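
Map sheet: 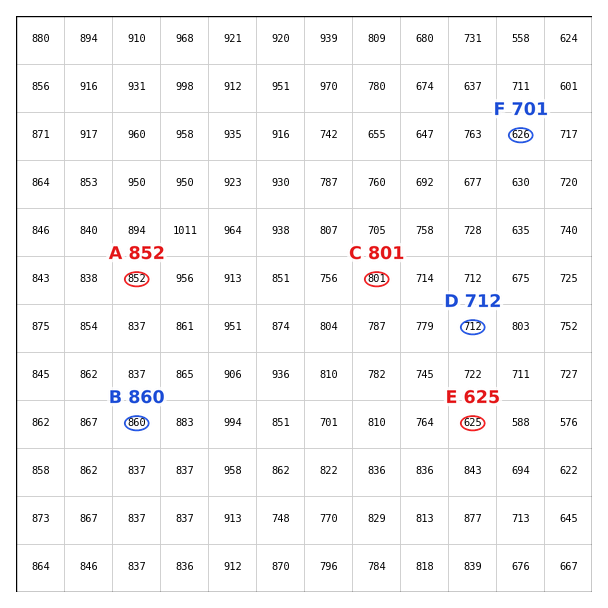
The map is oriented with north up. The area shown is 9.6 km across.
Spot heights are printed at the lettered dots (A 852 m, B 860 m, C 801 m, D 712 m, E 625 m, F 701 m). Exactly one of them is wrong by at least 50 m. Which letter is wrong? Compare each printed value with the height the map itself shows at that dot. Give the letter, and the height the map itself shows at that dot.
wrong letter F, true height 626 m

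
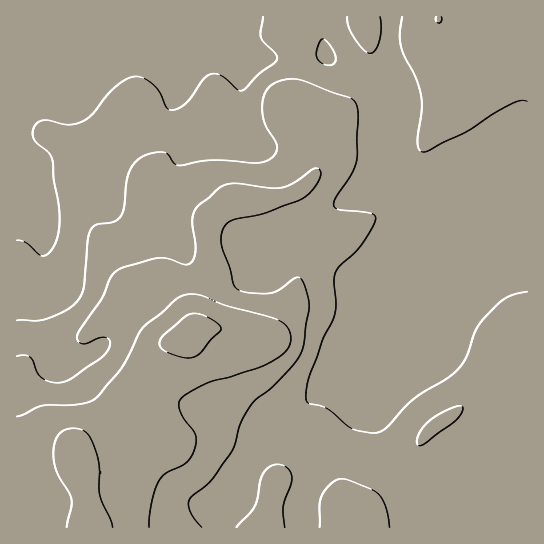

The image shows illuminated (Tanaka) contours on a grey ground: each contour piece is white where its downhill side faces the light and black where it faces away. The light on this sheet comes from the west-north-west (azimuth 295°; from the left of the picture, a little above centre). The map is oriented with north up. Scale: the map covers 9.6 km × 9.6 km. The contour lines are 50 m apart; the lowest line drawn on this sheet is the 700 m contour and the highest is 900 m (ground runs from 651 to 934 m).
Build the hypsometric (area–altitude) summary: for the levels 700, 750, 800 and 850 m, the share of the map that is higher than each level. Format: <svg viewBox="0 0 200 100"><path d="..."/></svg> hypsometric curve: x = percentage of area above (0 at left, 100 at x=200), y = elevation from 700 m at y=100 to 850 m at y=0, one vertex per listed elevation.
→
<svg viewBox="0 0 200 100"><path d="M181 100l-63-33-69-34-25-33"/></svg>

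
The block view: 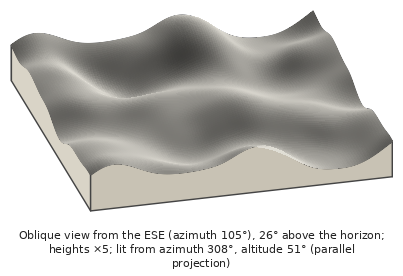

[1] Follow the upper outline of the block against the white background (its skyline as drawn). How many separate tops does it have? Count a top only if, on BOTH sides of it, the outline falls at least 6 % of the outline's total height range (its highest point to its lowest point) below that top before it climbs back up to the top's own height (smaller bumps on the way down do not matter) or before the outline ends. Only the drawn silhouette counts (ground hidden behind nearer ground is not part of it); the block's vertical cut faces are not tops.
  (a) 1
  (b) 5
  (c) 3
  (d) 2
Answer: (c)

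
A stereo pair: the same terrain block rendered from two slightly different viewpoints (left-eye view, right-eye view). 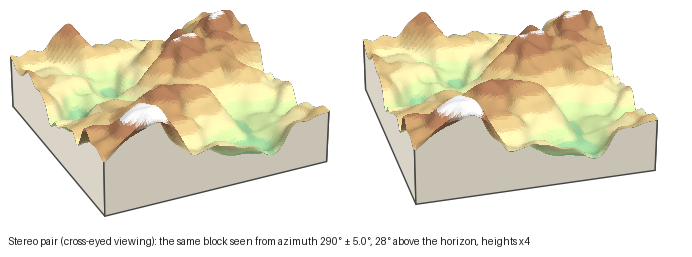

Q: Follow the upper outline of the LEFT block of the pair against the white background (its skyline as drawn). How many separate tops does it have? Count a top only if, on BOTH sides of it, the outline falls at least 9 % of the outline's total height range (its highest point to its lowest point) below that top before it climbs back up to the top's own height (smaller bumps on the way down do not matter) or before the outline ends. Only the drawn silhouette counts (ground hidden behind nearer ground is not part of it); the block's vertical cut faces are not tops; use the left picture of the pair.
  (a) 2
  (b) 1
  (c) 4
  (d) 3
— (a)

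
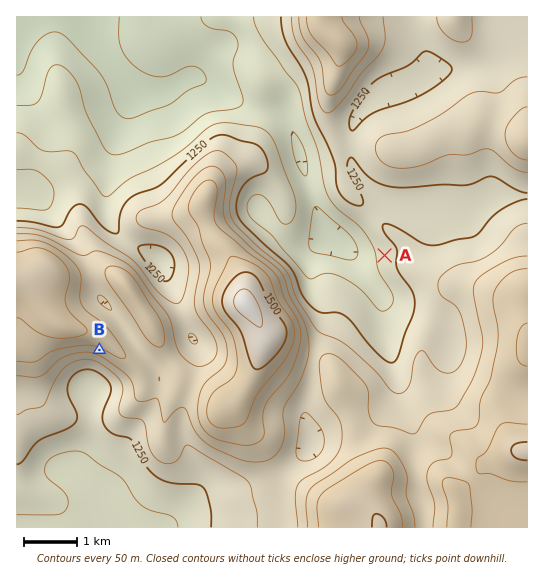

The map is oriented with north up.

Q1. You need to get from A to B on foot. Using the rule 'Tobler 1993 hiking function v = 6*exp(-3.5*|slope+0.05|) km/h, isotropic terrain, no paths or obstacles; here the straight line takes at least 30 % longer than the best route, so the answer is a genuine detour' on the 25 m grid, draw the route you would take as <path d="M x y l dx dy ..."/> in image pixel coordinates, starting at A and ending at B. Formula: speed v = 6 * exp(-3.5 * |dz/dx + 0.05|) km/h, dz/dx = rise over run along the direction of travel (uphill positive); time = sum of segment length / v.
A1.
<path d="M385 255l-12 24-82 82-37 18-59 0-37-18-37 0-22-11"/>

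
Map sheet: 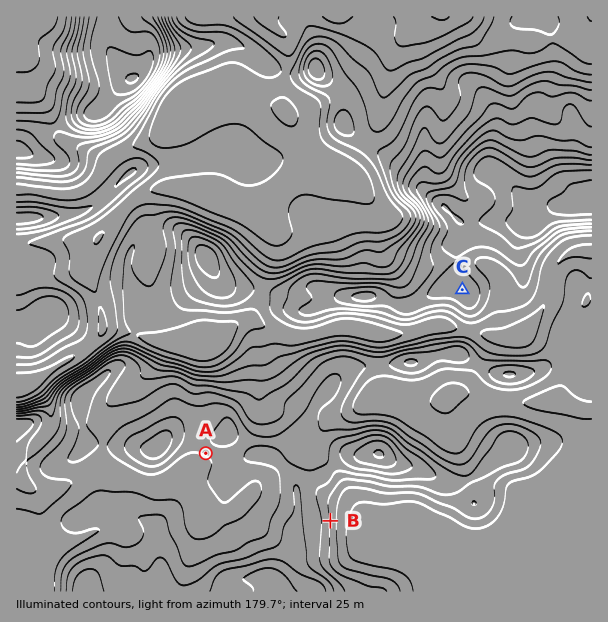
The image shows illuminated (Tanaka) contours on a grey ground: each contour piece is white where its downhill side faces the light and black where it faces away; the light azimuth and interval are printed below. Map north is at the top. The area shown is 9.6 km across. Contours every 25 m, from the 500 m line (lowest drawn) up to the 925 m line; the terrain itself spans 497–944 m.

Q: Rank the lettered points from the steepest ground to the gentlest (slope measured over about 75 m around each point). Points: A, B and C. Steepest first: B A C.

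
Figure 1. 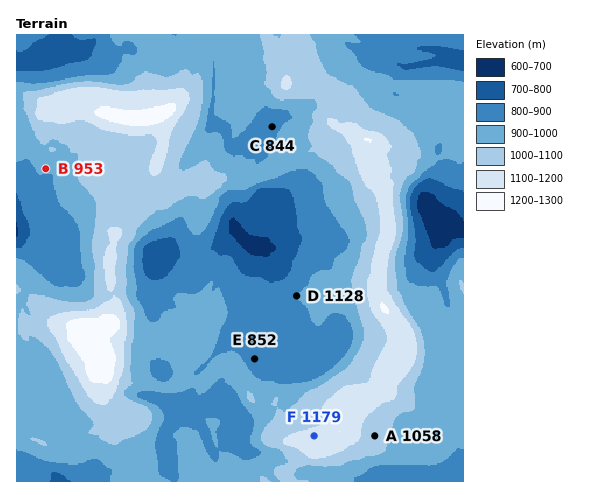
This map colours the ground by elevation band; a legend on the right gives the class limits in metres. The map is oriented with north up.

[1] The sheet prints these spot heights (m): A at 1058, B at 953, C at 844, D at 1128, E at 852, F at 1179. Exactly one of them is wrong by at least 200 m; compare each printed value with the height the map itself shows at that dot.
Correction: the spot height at D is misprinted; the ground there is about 878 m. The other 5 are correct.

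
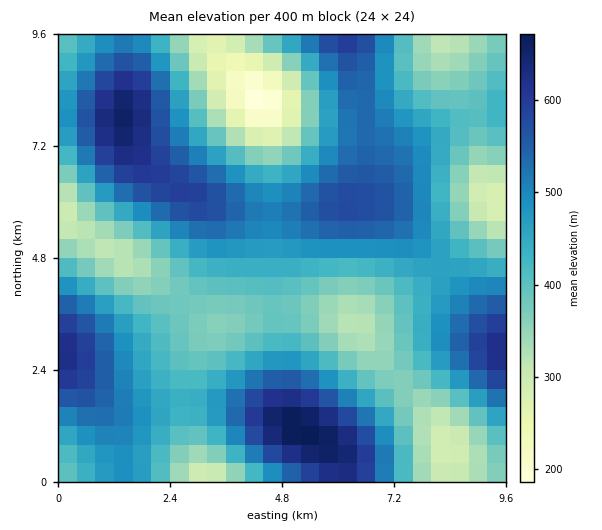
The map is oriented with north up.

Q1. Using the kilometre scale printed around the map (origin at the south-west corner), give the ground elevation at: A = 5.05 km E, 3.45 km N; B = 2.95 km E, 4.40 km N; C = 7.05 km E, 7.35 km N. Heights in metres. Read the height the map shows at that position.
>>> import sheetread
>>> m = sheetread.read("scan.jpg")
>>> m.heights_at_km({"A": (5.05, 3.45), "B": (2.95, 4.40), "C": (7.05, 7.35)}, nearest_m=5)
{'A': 385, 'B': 405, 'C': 525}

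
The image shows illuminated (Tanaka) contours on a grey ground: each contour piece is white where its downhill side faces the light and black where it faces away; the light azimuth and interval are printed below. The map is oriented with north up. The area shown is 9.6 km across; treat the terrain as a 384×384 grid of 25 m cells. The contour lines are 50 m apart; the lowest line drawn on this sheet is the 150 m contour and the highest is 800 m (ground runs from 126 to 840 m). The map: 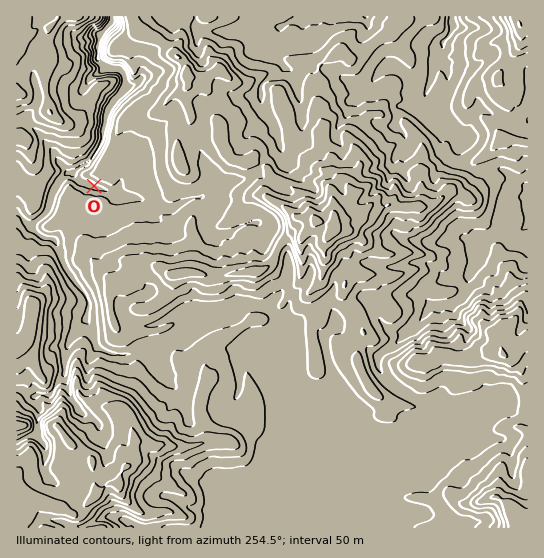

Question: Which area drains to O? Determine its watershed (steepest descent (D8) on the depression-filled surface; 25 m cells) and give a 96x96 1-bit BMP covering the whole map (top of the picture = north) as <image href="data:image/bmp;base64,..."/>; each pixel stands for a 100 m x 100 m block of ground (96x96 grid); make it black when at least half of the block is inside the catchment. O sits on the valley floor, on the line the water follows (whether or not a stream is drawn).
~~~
<image width="96" height="96" href="data:image/bmp;base64,Qk2+BAAAAAAAAD4AAAAoAAAAYAAAAGAAAAABAAEAAAAAAIAEAAATCwAAEwsAAAIAAAAAAAAA////AAAAAAAAAAAAAAAAAAAAAAAAAAAAAAAAAAAAAAAAAAAAAAAAAAAAAAAAAAAAAAAAAAAAAAAAAAAAAAAAAAAAAAAAAAAAAAAAAAAAAAAAAAAAAAAAAAAAAAAAAAAAAAAAAAAAAAAAAAAAAAAAAAAAAAAAAAAAAAAAAAAAAAAAAAAAAAAAAAAAAAAAAAAAAAAAAAAAAAAAAAAAAAAAAAAAAAAAAAAAAAAAAAAAAAAAAAAAAAAAAAAAAAAAAAAAAAAAAAAAAAAAAAAAAAAAAAAAAAAAAAAAAAAAAAAAAAAAAAAAAAAAAAAAAAAAAAAAAAAAAAAAAAAAAAAAAAAAAAAAAAAAAAAAAAAAAAAAAAAAAAAAAAAAAAAAAAAAAAAAAAAAAAAAAAAAAAAAAAAAAAAAAAAAAAAAAAAAAAAAAAAAAAAAAAAAAAAAAAAAAAAAAAAAAAAAAAAAAAAAAAAAAAAAAAAAAAAAAAAAAAAAAAAAAAAAAAAAAAAAAAAAAAAAAAAAAAAAAAAAAAAAAAAAAAAAAAAAAAAAAAAAAAAAAAAAAAAAAAAAAAAAAAAAAAAAAAAAAAAAAAAAAAAAAAAAAAAAAAAAAAAAAAAAAAAAAAAAAAAAAAAAAAAAAAAAAAAAAAAAAAAAAAAAAAAAAAAAAAAAAAAAAAAAAAAAAAAAAAAAAAAAAAAAAAAAAAAAAAAAAAAAAAAAAAAAAAAAAAAAAAAAAAAAAAAAAAAAAAAAAAAAADgAAAAAAAAAAAAAAHgEHwAAAAAAAAAAAPgf//wAAAAAAAAAAfx///8AAAAAAAAAA/////8AAAAAAAAAA/////+AAAAAAAAAB/////+AAAAAAAAAB//////AAAAAAAAAA//////gAAAAAAAAA//////wAAAAAAAAA//////4AAAAAAAAA//////8AAAAAAAAA///////AAAAAAAAA//////+AAAAAAAAAf/////+AAAAAAAAAf/////8AAAAAAAAAf/////4AAAAAAAAAf/////wAAAAAAAAAf/////gAAAAAAAAAP////+AAAAAAAAAAH////8AAAAAAAAAAH////4AAAAAAAAAAH////gAAAAAAAAAAH///wAAAAAAAAAAAD///gAAAAAAAAAAAD///gAAAAAAAAAAAB///AAAAAAAAAAAAB///AAAAAAAAAAAAB///AAAAAAAAAAAAA///AAAAAAAAAAAAAf//AAAAAAAAAAAAAP//AAAAAAAAAAAAAAf/AAAAAAAAAAAAAAP/AAAAAAAAAAAAAAH+AAAAAAAAAAAAAAD8AAAAAAAAAAAAAAA8AAAAAAAAAAAAAAA4AAAAAAAAAAAAAAAAAAAAAAAAAAAAAAAAAAAAAAAAAAAAAAAAAAAAAAAAAAAAAAAAAAAAAAAAAAAAAAAAAAAAAAAAAAAAAAAAAAAAAAAAAAAAAAAAAAAAAAAAAAAAAAAAAAAAAAAAAAAAAAAAAAAAAAAAAAAAAAAAAAAAAAAAAAAAAAAAAAAAAAAAAAAAAAAAAAAAAAAAAA="/>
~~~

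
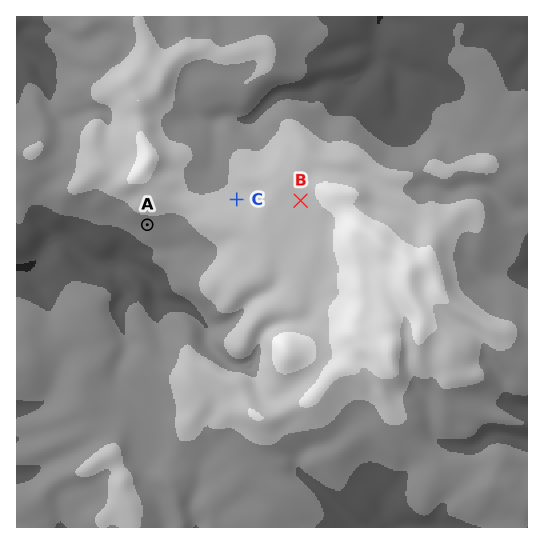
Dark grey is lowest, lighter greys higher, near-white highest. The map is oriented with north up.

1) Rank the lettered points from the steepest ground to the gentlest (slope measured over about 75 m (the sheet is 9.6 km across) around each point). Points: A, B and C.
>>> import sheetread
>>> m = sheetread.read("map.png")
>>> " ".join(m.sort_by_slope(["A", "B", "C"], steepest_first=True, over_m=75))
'A C B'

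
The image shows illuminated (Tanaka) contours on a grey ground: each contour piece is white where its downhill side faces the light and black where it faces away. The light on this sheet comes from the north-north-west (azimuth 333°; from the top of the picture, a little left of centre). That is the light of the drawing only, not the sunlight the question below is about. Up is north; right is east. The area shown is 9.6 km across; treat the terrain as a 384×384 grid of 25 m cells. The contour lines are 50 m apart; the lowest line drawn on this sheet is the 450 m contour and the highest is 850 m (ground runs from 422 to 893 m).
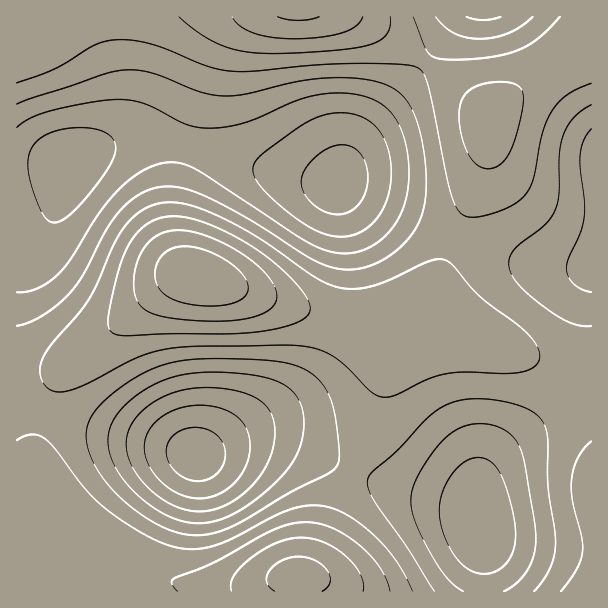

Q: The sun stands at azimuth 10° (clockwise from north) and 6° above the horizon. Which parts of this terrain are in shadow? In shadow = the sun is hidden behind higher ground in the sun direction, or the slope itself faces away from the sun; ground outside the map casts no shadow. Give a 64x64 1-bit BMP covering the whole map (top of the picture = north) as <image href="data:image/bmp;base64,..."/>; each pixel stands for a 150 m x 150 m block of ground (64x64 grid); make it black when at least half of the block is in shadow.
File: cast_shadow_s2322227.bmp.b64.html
<image width="64" height="64" href="data:image/bmp;base64,Qk0+AgAAAAAAAD4AAAAoAAAAQAAAAEAAAAABAAEAAAAAAAACAAATCwAAEwsAAAIAAAAAAAAA////AAAAAAAAAAAAAAAAAAAAAAAAAAAAAAAAAAAAAAAAAAAAAAAAAAAAAAAAAAAAAAAAAAAAAAAAAAAAAAAAAAAAAAAAAAAAAAAAAAAAAAAAAAAAAAAAAAAAOAAAAAAAAAD+AAAAAAAAA/+AAAAAAAAH/8AAAAAAAAf/4AAAAAAAD//gAAA4AAAP//AAADwAAB//+AAAfgAAH//8AAB+AAAf//4AAH4AAD///gAAfwAAP///AAB/AAA///+AAH4AAD///8AAOAAAH///wAAAAAAf///AAAAAAA///8AAAAAAB///wAAAAAAH//+AAAAAAAf//gAAAAAAA//4AAAAAAAD/+AAAAAAAAH/AAAAAAAAAAAAAAAAAAAAAAAAAAAAAAAAAAAAAAAAAAAAAAAAAAAAAAAAAAAAAAAAAAAAAAAAAAAAAAAAAAAAAAAAAAAAAAAAAAAAAAAAAAAAAAAAAAAAAAHgAAAAAAAAD/gAAAAAAAA//gAAAAAAAH/+AAAAAAAA//8AAAB8AAH//4AAAP8AA///wAAA/wAH///AAAD/gAf//+AAAP/AD///4AAD/8Af///gAAP/wD///+AAA//h////4AAD/8P////gAAF+A////+AAAAAH////wAAAAAP////AAAAAA////4AAAAAAA//+AAAAAAAAf/gAAAAAAAAPwAAAAA=="/>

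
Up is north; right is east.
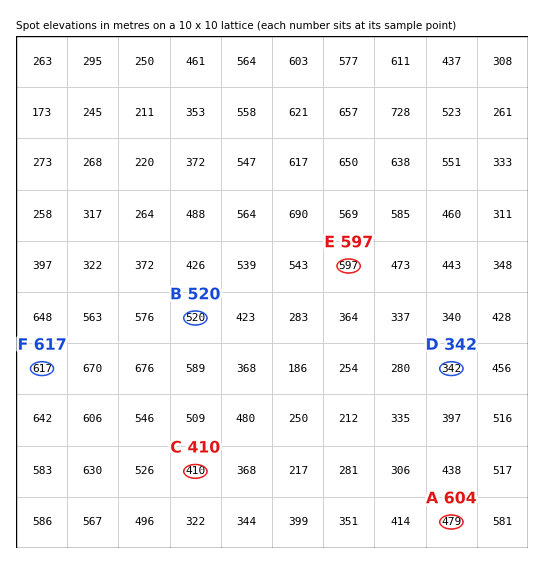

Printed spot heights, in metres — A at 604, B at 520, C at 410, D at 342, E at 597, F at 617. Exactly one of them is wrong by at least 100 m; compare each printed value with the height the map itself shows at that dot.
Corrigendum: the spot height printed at A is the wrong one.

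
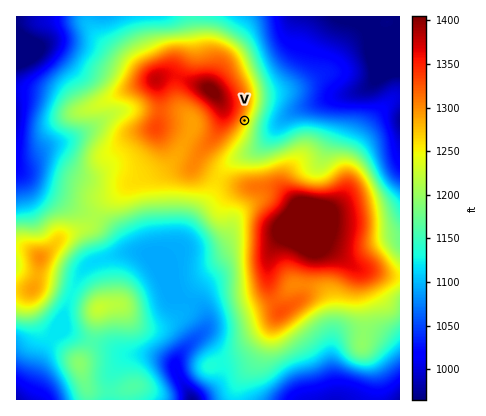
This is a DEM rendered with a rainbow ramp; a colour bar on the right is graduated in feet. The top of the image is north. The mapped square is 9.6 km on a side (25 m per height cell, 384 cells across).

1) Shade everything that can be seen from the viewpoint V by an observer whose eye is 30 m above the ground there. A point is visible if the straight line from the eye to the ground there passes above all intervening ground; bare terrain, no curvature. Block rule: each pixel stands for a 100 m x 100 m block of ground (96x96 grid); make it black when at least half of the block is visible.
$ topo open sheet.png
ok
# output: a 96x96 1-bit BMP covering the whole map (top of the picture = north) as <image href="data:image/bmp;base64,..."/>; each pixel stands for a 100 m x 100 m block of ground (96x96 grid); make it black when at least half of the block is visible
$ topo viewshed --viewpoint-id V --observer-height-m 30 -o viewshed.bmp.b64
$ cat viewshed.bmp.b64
<image width="96" height="96" href="data:image/bmp;base64,Qk2+BAAAAAAAAD4AAAAoAAAAYAAAAGAAAAABAAEAAAAAAIAEAAATCwAAEwsAAAIAAAAAAAAA////AAAAAAAAAAAAH4AAAAAAAAAAAD+Af4AAAAAAAAAAAH///4AMAAAAAAAAAH///4AMAAAAAAAAAH///4AOAAAAAAAAAH///4APAAAAAAAAAH///gAPAAAAAAAAAP///AB/AAAAAAAAAP//+A//AAAAAAAAAfB/8D/+AAAAAAAAA+Af4D/+AAAAAAAAAIADwD/+AAAAAAAAAAAAAB/+AAAAAAAAAAAAAA/+AAAAAAACAAAAAAB+AAAAAAAHAAAAfAAMAAAAAAAHgAAB/wAAAAAAAAADgAAD/8AAAAAAAAADwAAD//AAAAAAAAADwAAH//AAAAAAAAAD4AAP//AAAAAAAAAD8AAP/+AAAAAAAAAD8A8//8AAAAAAAAAD+B///4AAAAAAAAAH/D///4AAAAAAAAAH/n///wADAAAAAAAP/////gADgAAAAAAP+f///AADwAAAAAAf+H//4AABwAAAAAAf+B//gAABwAAAAAAP+AP+AAABwAAAAAAH+AAAAAABwAAAAAAD+AAAAAAAwAAAAAAD/AAAAAAA4AAAAAAD/AAAAAAA+AAAAAAD/gAAAAAA/AAAAAAH/gAAAAAA/AAAAAAP/gAAAAAA/gAAAAA//wAAAAAAfgAAAAB//4AAAAAAfgAAAAD//8AAAAAAfgAAAAD8f/gAAAAAfwAAAAD8f/wAAAAAf+AAAAD4//wAAAAAP/wAAADg//4AAAAAP/4AAAAA/wAAAAAAP/4AAAAAAAAAAAAAH/8AAAAAAAAAAAAwH/+AAAAAAAAAAABwD//+AAAAAAAIAABwD///gAAAAAAcAAD4B///wAAAAAAfAAD4B///4AAAAAAfgAH/////4AAAAAA/4AP/////8AAAAAA/+Af/////8AAAAAA//A//////8AAAAAB//h//////+AAAAAA//7//////+AAAAAAD////////+AAAAAAAD///////+AAAAAAAD///////+AAAAAAAD///////+AAAAAAAD////////AAAAAAAD////////AAAAAAAH////////gAAAAAAH+H//////4AAAAAAH4B//////8AAAAAAPwA//////8AAAAAAHwAf/////+AAAAAAHAAf/////+AAAAAAGAAf//////AAAAAAAAAf//////wAAAAAAAAf//////8AAAAAAAAf//////8AAAAAAAA///////8AAAAAAAA///////8AAAAAAAA///////8AAAAAAAA///////8AAAAAAAADx/////8AAAAAAAADB/////8AAAAAAAADA/////8AAAAAAAADA/////8AAAAAAAAHA/////8AAAAAAAAHA/////8AAAAAAAAGA/////8AAAAAAAAAAf////8AAAAAAAAAAf////8AAAAAAAAAAf////8AAAAAAAAAAf////8AAAAAAAAAAf////8AAAAAAAAAA/////8AAAAAAAAAA/////8AAAAAAAAAA/////8AAAAAAAAAB/////8AAAAAAAAAB/////8AAAAAAAAAB/////8="/>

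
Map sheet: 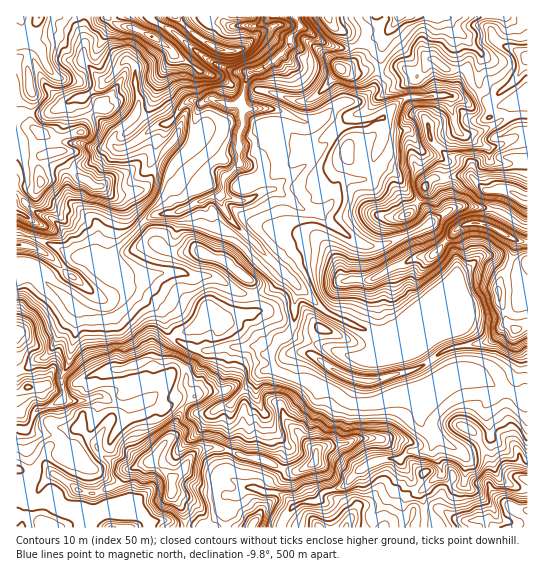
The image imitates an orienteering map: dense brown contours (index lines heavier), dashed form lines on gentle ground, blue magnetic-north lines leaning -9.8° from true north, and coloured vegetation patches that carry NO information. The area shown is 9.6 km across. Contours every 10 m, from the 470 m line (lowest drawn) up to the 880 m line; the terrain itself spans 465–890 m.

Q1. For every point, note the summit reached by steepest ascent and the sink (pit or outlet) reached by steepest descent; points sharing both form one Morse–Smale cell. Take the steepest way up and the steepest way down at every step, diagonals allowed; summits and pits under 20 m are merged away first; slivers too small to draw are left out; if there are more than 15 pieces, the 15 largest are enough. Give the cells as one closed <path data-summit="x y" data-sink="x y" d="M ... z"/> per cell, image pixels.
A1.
<path data-summit="173 490" data-sink="295 17" d="M177 212l-26 4-8 5-29 32-17 0-2 2 0 8 6 6 8 0 8-8 2 2 0 7 6 16 0 11-2 5-12 10-13 1-16-2-5 3-1 17-7 31-8 15 3 13-1 9-10 6-15 4-12 20-10 0 0 61 14 9 5 2 10 0 8-4 9 11 11 3 17 0 7 2 6-2 35 1 11 10 1 6 77-1-3-29 3-3 8 1 12-9-13-7-7-1-2-4 3-20 4-9 0-9-3-7 2-25 32-34 10-2-2-15 5-11 9-6 8-11 2-27 4-12-14-14-16 18-23 4-11-4-22-15-18 1-14-5-18 1 4-19 10-25 2-14z"/><path data-summit="525 198" data-sink="295 17" d="M435 60l-5 0-5 9-8 7-15-9-12 4-11 0-6 18-10 10-4 2-17 2-9 5-11 11-9 4-12-2-26-12-30-1-2 2 0 16-4 8 0 25 2 5 6 3 6 6 7 20-9 6-9 2-20-6-2 6 9 17 70 69-4 12 0 22-6 14 60 21 20 3 9-3 7-10 15-12 0-4 20-19 0-4-17-24-6-18-12-21-14 3-16-6-28-20-6-8-15-2-8-4-23-18 8-9 26-17 36-36 18-2 16-6 5 0 0 16-9 20-2 8 4 4 6 0 11 5 14 22 19 16 4 11 22-13 14-3 31 6 19 12 8 4 3-1 0-124-7-3-10 1-3 13-6 7-23 12-17 3-3-2-4-8 0-7-4-9 0-12 12 2 13-10-4-4-6-16-20 0z"/><path data-summit="151 37" data-sink="295 17" d="M149 16l-65 1-1 42 15 18 9 4-24 18 6 11 26 25-2 10-10 4-9 12-13 4-10 8-4 8 0 6 4 15 22 17 4 7 0 27 17 0 29-32 11-6 24-3 31-15 12-1 3-18 16-15-1-29 4-8-2-11 3-6-4-6 9-30-15-1-24-11-36-29-19-9z"/><path data-summit="314 462" data-sink="295 17" d="M275 369l-12 2-32 34-2 25 3 7 0 9-4 9-3 20 2 4 12 4 4 4 35 6 8 4 8 10 11-6 10 0 8-9 20-5 17-17-13-16-3-9 0-14 4-9 3-19-18-12-12-3-16-8-14-3z"/><path data-summit="173 490" data-sink="295 17" d="M469 373l-15 2-37 17-18 3-20 8-28 1-7 27 0 14 5 13 10 11 20-9 20-1 13 22 9 7 4 0 17-15 9 10 10 2 4-6 2-17-6-9 6-1 22-13 2-8-6-17 0-8 12-13 0-6z"/><path data-summit="515 330" data-sink="295 17" d="M491 256l-12 1-12 12-8 4-3 9-10 10-29 21-17 18 10 10 11 5 15 21 5 13 13-5 15-2 24 11 6 5 18 6 10 0 1-69-13 3-8-7-3-13-4-6-1-18 9-16z"/><path data-summit="527 510" data-sink="295 17" d="M498 388l-2 7-11 11 0 8 6 17-2 8-26 15 4 7-3 21-3 3-4 0-11-6-4-6-22 20 4 10 1 25 103-1 0-132-11 0z"/><path data-summit="41 182" data-sink="295 17" d="M82 97l-8 2-27 14-25 0-6 2 0 78 18 18 20 9 11 11 17 26 12 3 3-17 0-17-4-7-22-17-4-21 8-13 19-7 9-12 10-4 2-11-26-24z"/><path data-summit="502 233" data-sink="295 17" d="M467 205l-14 3-35 23-33 14 12 20 6 18 18 28 25-19 10-10 1-7 10-6 12-12 12-1 16 12 6-13 3-14 12 0-1-14-10-4-19-12z"/><path data-summit="339 69" data-sink="295 17" d="M302 27l-11 10 0 6-16 17-17 11-9 2-9 30 3 5 32 1 26 12 12 2 9-4 11-11 9-5 17-2 14-12 6-14-2-6-10 0-9 4-8 0-9-3 14-9 2-7-2-9-5 3-21-3z"/><path data-summit="367 381" data-sink="295 17" d="M401 332l-16 14-7 10-9 3-20-3-59-21-9 4-5 4-5 15 2 11 9 4 51 18 14 12 26 1 26-9 18-3 20-9 4-5-20-32-11-5z"/><path data-summit="39 17" data-sink="295 17" d="M83 16l-67 1 1 98 34-3 23-13 12-3 21-15-9-4-15-18z"/><path data-summit="245 277" data-sink="295 17" d="M219 196l-10 1-32 16 0 16-9 21-3 20-2 3 18-1 14 5 18-1 22 15 11 4 23-4 8-8 7-10-55-55-8-13z"/><path data-summit="346 527" data-sink="295 17" d="M399 459l-14 0-10 2-17 10-15 16-20 5-8 9-10 0-12 6-9 11-3 9 142 1 1-25-4-10 4-4-12-8z"/><path data-summit="407 214" data-sink="295 17" d="M374 164l-2 7-6 8-24 1-6 9-7 17-10 7 36 28 16 6 19-4 28-12 13-9-4-12-19-16-11-19-10-7-10-1z"/>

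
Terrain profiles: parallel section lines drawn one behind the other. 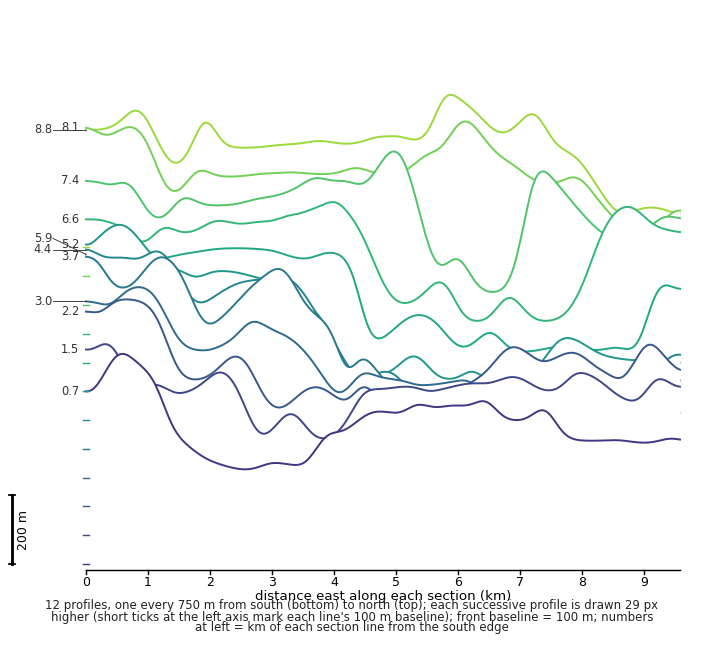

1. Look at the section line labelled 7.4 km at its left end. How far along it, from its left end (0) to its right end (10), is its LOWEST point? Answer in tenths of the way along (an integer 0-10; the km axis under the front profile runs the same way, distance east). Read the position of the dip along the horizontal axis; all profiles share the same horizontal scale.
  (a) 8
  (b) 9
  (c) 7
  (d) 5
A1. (c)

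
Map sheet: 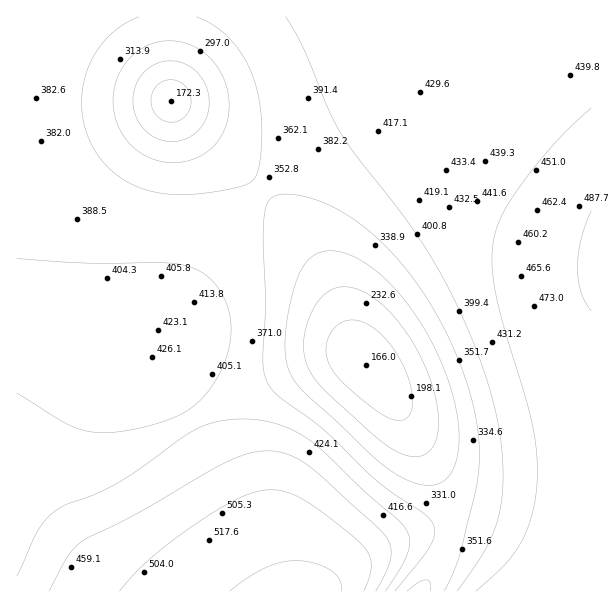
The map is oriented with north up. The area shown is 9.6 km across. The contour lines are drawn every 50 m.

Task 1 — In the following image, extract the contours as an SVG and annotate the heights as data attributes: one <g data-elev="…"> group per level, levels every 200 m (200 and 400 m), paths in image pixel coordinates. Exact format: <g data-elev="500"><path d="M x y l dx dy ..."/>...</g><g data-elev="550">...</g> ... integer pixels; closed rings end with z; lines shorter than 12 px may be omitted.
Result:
<g data-elev="200"><path d="M396 420l-13-5-18-13-23-20-11-14-4-12 0-14 5-11 9-8 6-2 7-1 15 5 17 14 13 19 11 25 3 21-2 7-3 6-6 3z"/><path d="M168 122l-7-3-6-6-4-8 0-7 3-8 4-6 7-4 8 0 7 2 6 5 4 8 1 9-2 7-6 7-7 4z"/></g><g data-elev="400"><path d="M385 591l17-25 6-15 1-14-6-12-40-35-39-38-16-13-14-8-15-6-15-4-16-2-27 2-23 7-13 8-45 32-23 15-21 11-28 10-11 5-10 10-9 11-21 46"/><path d="M17 393l46 29 23 9 13 2 17-1 40-8 17-6 13-7 11-7 10-12 11-15 7-16 5-17 1-15-3-21-9-19-13-14-17-8-24-4-78 0-70-4"/><path d="M286 17l17 30 25 61 13 26 16 22 53 69 32 51 27 56 21 57 7 31 5 30 1 30-2 26-5 19-8 20-12 19-19 27"/></g>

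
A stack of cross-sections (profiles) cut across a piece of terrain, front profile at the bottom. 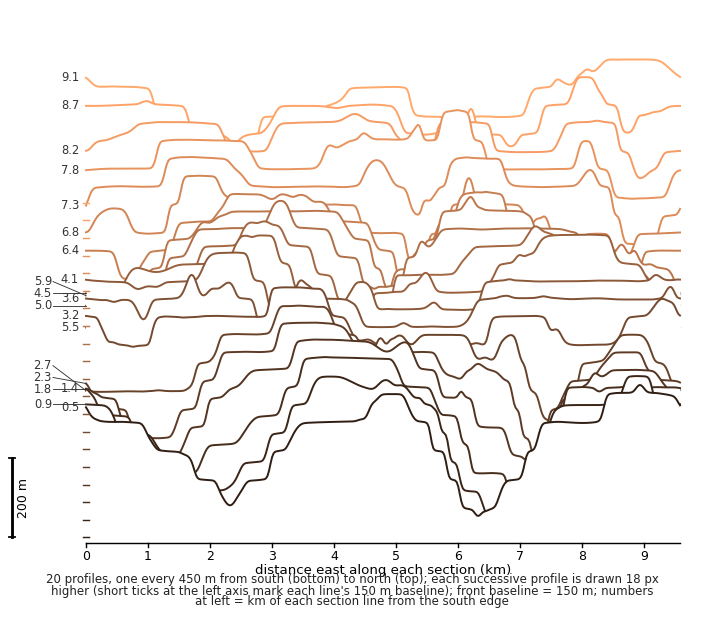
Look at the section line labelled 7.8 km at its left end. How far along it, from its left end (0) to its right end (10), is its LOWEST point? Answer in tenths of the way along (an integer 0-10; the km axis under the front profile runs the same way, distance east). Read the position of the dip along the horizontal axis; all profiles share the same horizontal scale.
9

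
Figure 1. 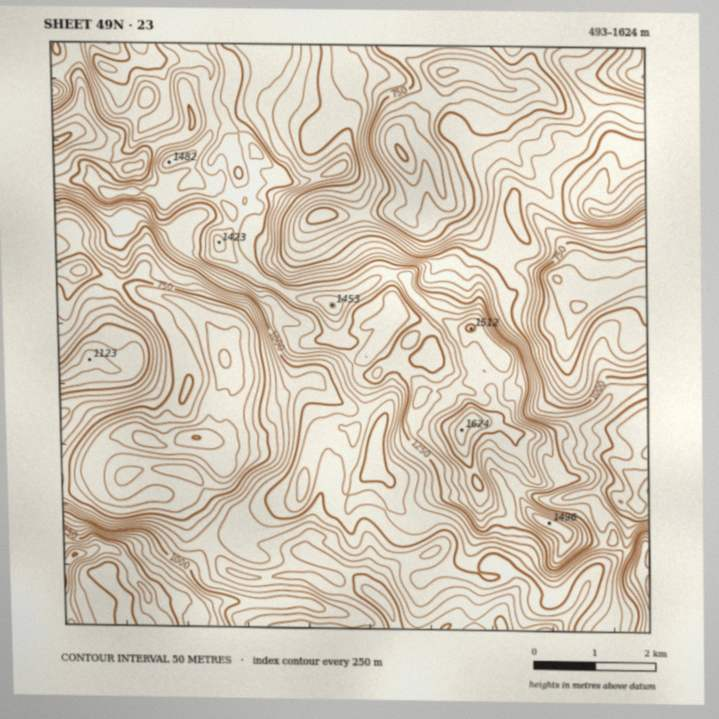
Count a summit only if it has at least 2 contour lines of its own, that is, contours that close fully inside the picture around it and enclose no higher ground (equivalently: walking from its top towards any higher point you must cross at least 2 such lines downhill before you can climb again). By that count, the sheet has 6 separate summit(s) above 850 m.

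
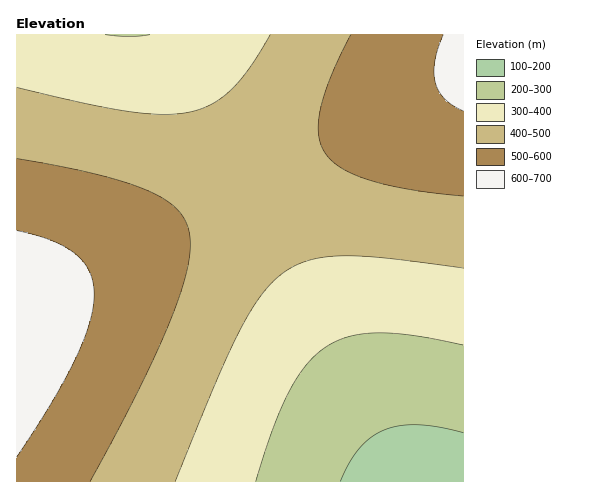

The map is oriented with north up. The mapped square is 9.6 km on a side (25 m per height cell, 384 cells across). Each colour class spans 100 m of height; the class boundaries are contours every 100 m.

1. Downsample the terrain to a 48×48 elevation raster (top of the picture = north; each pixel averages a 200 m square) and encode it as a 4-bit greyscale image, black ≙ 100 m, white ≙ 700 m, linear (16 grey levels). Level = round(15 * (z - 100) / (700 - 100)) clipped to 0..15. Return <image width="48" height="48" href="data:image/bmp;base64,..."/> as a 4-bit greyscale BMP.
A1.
<image width="48" height="48" href="data:image/bmp;base64,Qk32BAAAAAAAAHYAAAAoAAAAMAAAADAAAAABAAQAAAAAAIAEAAATCwAAEwsAABAAAAAAAAAAAAAAABEREQAiIiIAMzMzAERERABVVVUAZmZmAHd3dwCIiIgAmZmZAKqqqgC7u7sAzMzMAN3d3QDu7u4A////AMy7u6qqmZmIh3d2ZlVVREMzMiIiIREREczLu7qqqZmIiHd2ZlVVREMzMiIiIiIiIszMu7qqqZmYiHd2ZmVVREQzMyIiIiIiItzMu7uqqpmYiHd3ZmVVREQzMzIiIiIiItzMy7u6qpmZiId3ZmVVVERDMzMiIiIiIt3MzLu6qqmZiId3dmZVVERDMzMyIiIiI93czLu7qqmZiIh3dmZVVUREMzMzMzMzM93czMu7qqqZmIh3dmZlVUREMzMzMzMzM93dzMu7uqqZmIh3d2ZlVVREQzMzMzMzM+3dzMy7uqqpmYiHd2ZlVVREREMzMzMzNO3d3My7u6qpmYiHd2ZmVVVERERERERERO7d3czLu6qqmZiId3ZmVVVURERERERERO7d3czMu7qqmZiId3ZmZVVVRERERERERO7t3dzMu7qqmZmIh3dmZlVVVURERERFVe7t3dzMu7uqqZmIh3dmZlVVVVVVVVVVVe7t3dzMy7uqqZmIiHd2ZmVVVVVVVVVVVe7u3d3My7u6qpmYiHd3ZmZlVVVVVVVVVu7u3d3MzLu6qpmYiId3dmZmZlVVVWZmZu7u3d3MzLu6qqmZiId3dmZmZmZmZmZmZu7u3d3MzLu7qqmZiIh3d3ZmZmZmZmZmZu7t3d3MzLu7qqmZmIiHd3d2ZmZmZmd3d+7d3d3MzMu7qqqZmIiId3d3d3d3d3d3d+3d3d3MzMu7qqqZmYiIh3d3d3d3d3d3d93d3dzMzLu7uqqZmYiIiId3d3d3d3eIiN3d3czMzLu7uqqpmZiIiIiIiIiIiIiIiN3d3MzMzLu7qqqpmZmIiIiIiIiIiIiIiN3MzMzMy7u7qqqpmZmYiIiIiIiIiIiZmczMzMzLu7u7qqqpmZmZmYiIiJmZmZmZmczMzMu7u7u6qqqpmZmZmZmZmZmZmZmZmczMu7u7u7qqqqqpmZmZmZmZmZmZmZmqqru7u7u7uqqqqqqZmZmZmZmZmZmqqqqqqru7u7uqqqqqqpmZmZmZmZmZqqqqqqqqqru7qqqqqqqqmZmZmZmZmZmqqqqqqqqru6qqqqqqqqmZmZmZmZmZmZqqqqqqu7u7u6qqqqqpmZmZmZmZmZmZmaqqqqq7u7u7u6qqmZmZmZmZmZmZmZmZmaqqqru7u7u7u5mZmZmZmZiIiIiImZmZmaqqqru7u7vMzJmZmZmIiIiIiIiIiJmZmaqqq7u7u8zMzJmYiIiIiIiIiIiIiImZmaqqq7u7vMzMzIiIiIiIiIh3d4iIiIiZmaqqq7u7zMzMzIiIiIh3d3d3d3d4iIiJmZqqq7u7zMzMzYiHd3d3d3d3d3d3iIiJmZqqq7u7zMzM3Xd3d3d3d3d3d3d3d4iImZqqq7u7zMzN3Xd3d3dmZmZmZmd3d4iImZmqqru7zMzN3Xd3ZmZmZmZmZmZ3d3iIiZmqqru7zMzN3WZmZmZmZmZmZmZmd3eIiZmaqru7zMzN3WZmZmZVVVVVZmZmd3eIiJmaqqu7vMzN3WZmVVVVVVVVVWZmZ3d4iJmZqqu7vMzM3Q=="/>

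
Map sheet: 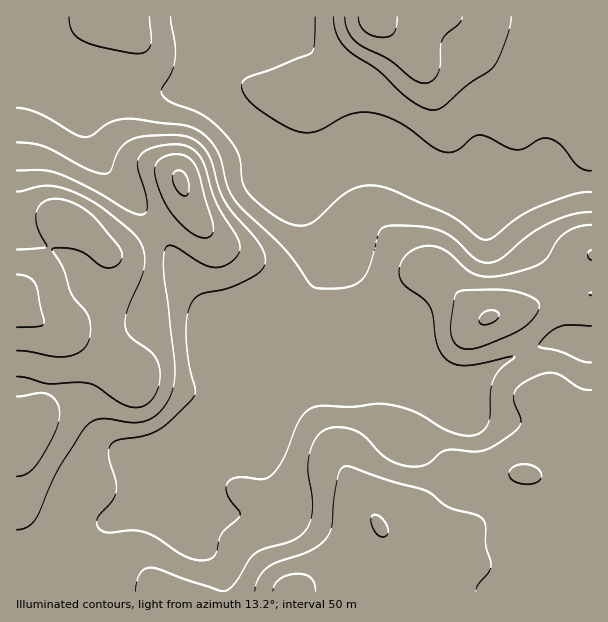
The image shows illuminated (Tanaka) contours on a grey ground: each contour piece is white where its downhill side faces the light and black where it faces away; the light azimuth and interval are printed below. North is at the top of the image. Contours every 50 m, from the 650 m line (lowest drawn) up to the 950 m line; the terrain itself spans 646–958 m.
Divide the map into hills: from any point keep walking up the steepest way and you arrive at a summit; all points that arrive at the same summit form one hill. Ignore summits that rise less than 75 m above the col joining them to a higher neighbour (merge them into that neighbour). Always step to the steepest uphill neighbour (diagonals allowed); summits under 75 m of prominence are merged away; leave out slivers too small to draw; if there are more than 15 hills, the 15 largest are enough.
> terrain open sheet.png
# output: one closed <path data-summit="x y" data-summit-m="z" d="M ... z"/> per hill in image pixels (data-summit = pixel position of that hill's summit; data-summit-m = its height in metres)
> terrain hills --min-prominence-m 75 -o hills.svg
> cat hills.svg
<path data-summit="17 294" data-summit-m="958" d="M234 16l-218 1 1 575 43 0 2-5 22-21 18-36 8-8 16-8 30-8 14-6 8-12 0-6 5-6-2 7 7 15 22 13 14 3 21 0 18-4 5-6-8-43-10-23 0-4 8-18 8-12 11-42 27-63-31 11-37 6-20 6-38-56-21-38-55-66-14-30-4-16 0-23 4-12 26 1 33 8 27 1 101 42-2-3-27-18-14-17-3-14 6-13z"/><path data-summit="291 591" data-summit-m="920" d="M309 296l-5 3-6 12-21 51-11 42-8 12-8 18 0 4 10 23 8 43-5 6-18 4-21 0-14-3-22-13-8-18-2 2 0 6-8 12-14 6-30 8-16 8-8 8-18 36-22 21-1 4 530 1 1-244-47-5-50 23-36 30-16-5-63-27-35-34-18-11-14-14z"/><path data-summit="375 17" data-summit-m="820" d="M591 16l-355 0-1 52-6 18 3 9 8 10 14 13 22 15 20 11 84 34 19 4 192 0z"/><path data-summit="489 317" data-summit-m="854" d="M377 176l-20 2-12 4-37 31 5 14 17 21 0 9-22 39 5 9 14 14 18 11 35 34 63 27 18 5 18-18 16-12 50-23 13 0 14 5 20-1-1-165-192 0z"/><path data-summit="180 182" data-summit-m="908" d="M95 80l-7 1-4 12 0 23 10 31 15 26 18 18 30 37 21 38 34 52 7 4 17-6 31-4 41-16 22-39 0-9-17-21-5-14 37-31 12-4 17-2-195-84z"/>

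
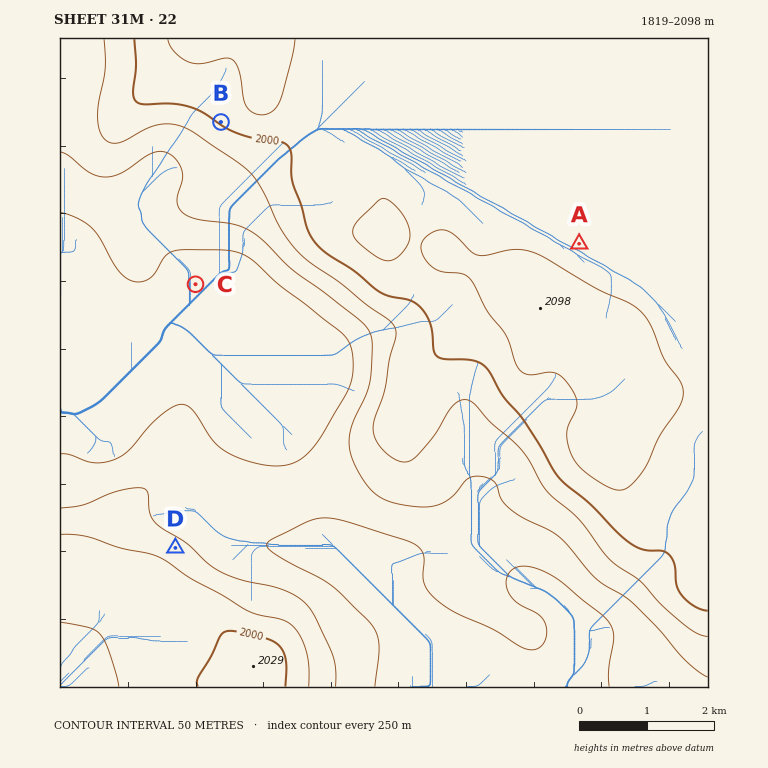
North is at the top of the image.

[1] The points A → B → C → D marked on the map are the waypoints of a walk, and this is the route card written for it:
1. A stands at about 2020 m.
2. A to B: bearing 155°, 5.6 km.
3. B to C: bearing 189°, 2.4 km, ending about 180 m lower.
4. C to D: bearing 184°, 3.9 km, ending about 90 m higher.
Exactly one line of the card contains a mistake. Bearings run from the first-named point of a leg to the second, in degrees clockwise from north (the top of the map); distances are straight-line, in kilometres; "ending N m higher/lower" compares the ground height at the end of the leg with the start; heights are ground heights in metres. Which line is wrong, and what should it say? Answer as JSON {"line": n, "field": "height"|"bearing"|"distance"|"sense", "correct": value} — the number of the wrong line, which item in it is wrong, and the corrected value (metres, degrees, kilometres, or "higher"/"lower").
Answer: {"line": 2, "field": "bearing", "correct": 289}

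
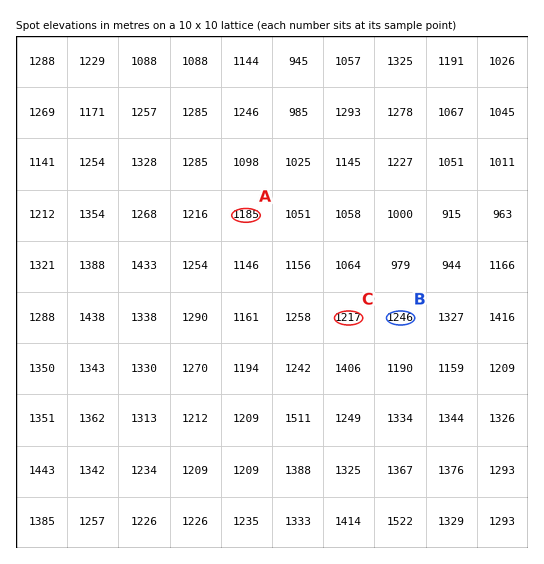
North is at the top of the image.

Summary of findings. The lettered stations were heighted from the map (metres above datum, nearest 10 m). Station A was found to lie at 1190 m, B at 1250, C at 1220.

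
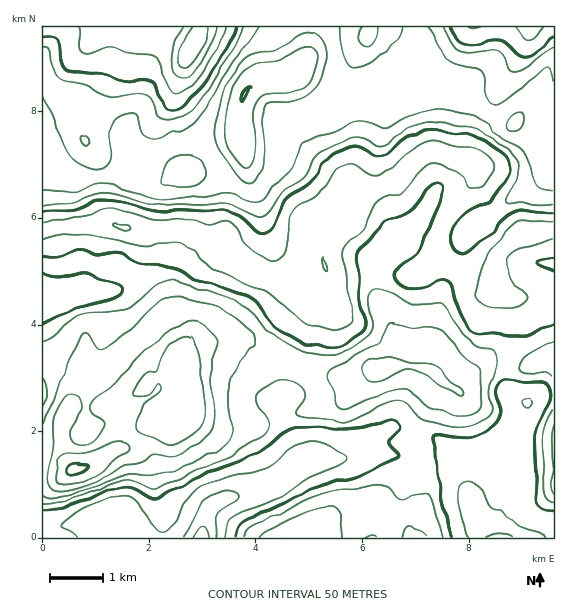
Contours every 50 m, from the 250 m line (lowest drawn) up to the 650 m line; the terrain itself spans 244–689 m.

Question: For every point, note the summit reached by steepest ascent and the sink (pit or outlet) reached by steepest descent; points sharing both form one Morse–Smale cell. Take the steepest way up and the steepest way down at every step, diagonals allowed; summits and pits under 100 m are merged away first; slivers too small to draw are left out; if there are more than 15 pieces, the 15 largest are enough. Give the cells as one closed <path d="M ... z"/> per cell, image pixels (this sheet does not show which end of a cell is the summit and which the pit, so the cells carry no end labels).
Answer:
<path d="M409 69l-28 9-14 8-8 6-4 8-7 7-12 7-11-3-29-33-39 4-10 7-6 15 0 39-20 10-18 13-11 5-13 2-19 10-11 2-34-10-39 3-33-15-1 66 69-6 28 8 46-5 16 7 27 0 13 23 18 18 14 7 10 0 42-16-6-17 2-11 6-9 10-21 8-9 50-19 26-24 7-4 9-1 16 8 15 3 6 7 1 9-32 44-8 18-5 22 22 5 28 13 12-1 3-2 2-19 16-18 12-6 29-4 0-66-4-4 0-19-6-9-9-5-12-4-15 1-21-9-50-40-8-3-14 0z"/><path d="M437 150l-9 1-7 4-26 24-50 19-8 9-10 21-6 9-2 11 6 17-42 16-10 0-14-7-18-18-13-23-27 0-16-7-46 5-28-8-43 3-25 4-1 133 25 6 7 6 1 13-6 20 6-2 25 1 25-8 11-5 13-15 31-10-1-10 6-8 38-13 14 0 10 3 16 8 14 4 12 8 14-24 6-17 24-21-5-25 8 4 39-7 36 3 13-7 7-8 3-16 9-22 32-44-1-9-6-7-15-3z"/><path d="M308 26l-107 0-2 9-8 14-46-11-8-8-14 7-30 1-2 3 0-15-48 0-1 137 34 15 39-3 34 10 11-2 19-10 13-2 11-5 18-13 20-10 0-39 4-11 7-8 11-4 25-2 11-8 7-12 3-11z"/><path d="M237 338l-20 1-26 10-10 7-2 8 8 24 0 20-15 18-24-1-5 2-18 19-13 5-15 11-12 5-10 2-14 9-19 3 1 57 158 0 4-21 7-12 21-8 16 0 18-4 16-8 20-16 2-12-10-10-14-38 0-10 2-2-2-22 8-15-12-7z"/><path d="M291 361l-10 14 2 14-2 20 10 30 14 18-1 12 12-7 31-4 8-4 18-17 19-10 36 7 19 12 15 18 4 17 1 23 6 20 4 3 12 0 9-4 4-35 11-28 4-27 9-25 0-5-11-5-8-9 0-23-20-1-14 8-11 14-6 3-24-19-16-5-25 0-11 4-13 0-26 5-22 0-20-8z"/><path d="M440 262l-9 0-20 12-36-3-36 7-8-1-3-3 5 25-24 21-6 17-13 23 9 7 20 8 22 0 26-5 13 0 11-4 25 0 16 5 24 19 3 0 14-17 14-8 20 1 2-6 0-55-11-20-1-8-17 2z"/><path d="M553 26l-244 0-2 29-8 16-6 6 10 8 22 26 11 3 12-7 15-18 18-11 28-9 6 2 14 0 8 3 50 40 21 9 15-1 12 4 9 5 9 10z"/><path d="M392 454l-28 0-15 4-33 4-33 23-16 8-18 4-16 0-14 4-7 4-6 8-4 24 271 1 1-10-7-24-1-20-4-9-7-5-11 0-29 5-14-17z"/><path d="M547 361l-11 1-12 5-16-1-2 2 1 21 8 9 11 5 0 5-9 25-4 27-11 28-4 35-9 4-12 0-4-2 2 13 79-1 0-174z"/><path d="M180 369l-31 10-13 15-17 8-19 5-29 0-8 13-1 17-20 3 0 40 11 1 8-3 14-9 10-2 12-5 15-11 13-5 18-19 5-2 24 1 15-18 0-20z"/><path d="M553 230l-21 1-15 6-18 16-4 8 2 20 12 24-2 60 4 2 13 0 19-6 11 0z"/><path d="M400 427l-8 0-15 7-27 22 42-2 9 4 14 17 40-5 4 1 6 8-3-15-8-11-15-14-11-5z"/><path d="M45 363l-3 1 0 75 14 0 6-2 0-12 12-30 1-18-8-8z"/><path d="M200 26l-108 0-1 13 32-2 14-7 8 8 46 11 8-14z"/>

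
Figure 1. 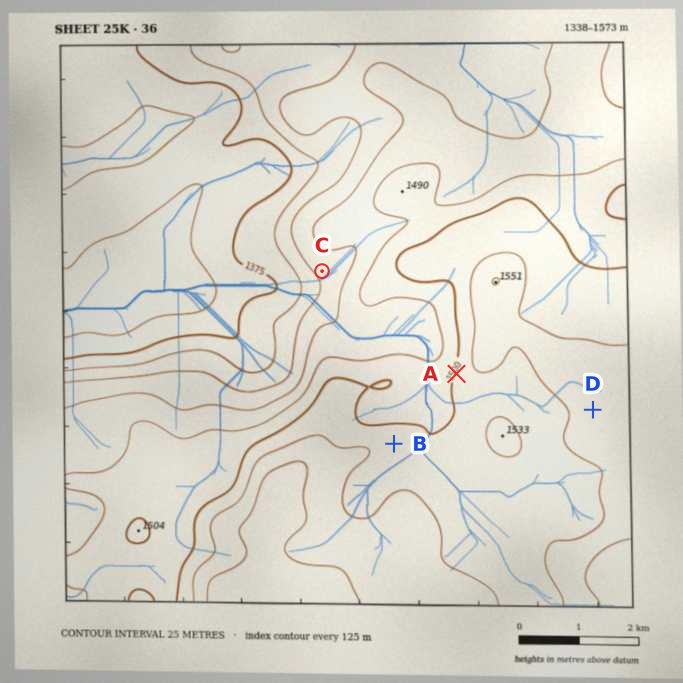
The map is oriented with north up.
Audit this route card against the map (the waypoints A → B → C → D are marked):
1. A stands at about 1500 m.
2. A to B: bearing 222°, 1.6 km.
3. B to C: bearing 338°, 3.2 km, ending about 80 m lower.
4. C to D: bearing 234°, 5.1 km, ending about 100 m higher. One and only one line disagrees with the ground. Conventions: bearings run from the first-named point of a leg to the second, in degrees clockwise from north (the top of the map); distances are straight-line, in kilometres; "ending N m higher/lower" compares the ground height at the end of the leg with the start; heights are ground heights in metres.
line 4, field bearing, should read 117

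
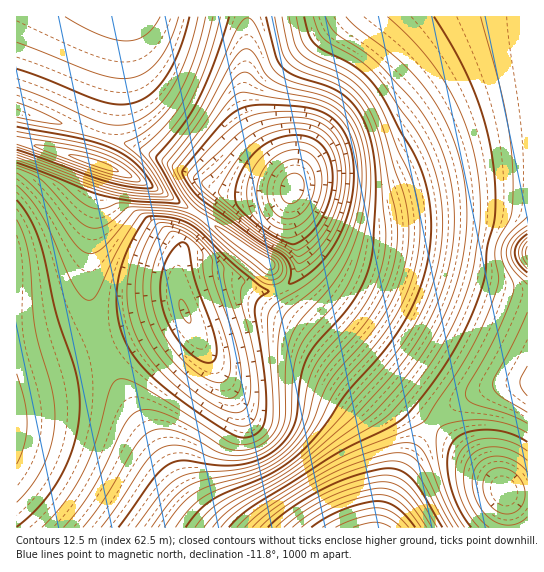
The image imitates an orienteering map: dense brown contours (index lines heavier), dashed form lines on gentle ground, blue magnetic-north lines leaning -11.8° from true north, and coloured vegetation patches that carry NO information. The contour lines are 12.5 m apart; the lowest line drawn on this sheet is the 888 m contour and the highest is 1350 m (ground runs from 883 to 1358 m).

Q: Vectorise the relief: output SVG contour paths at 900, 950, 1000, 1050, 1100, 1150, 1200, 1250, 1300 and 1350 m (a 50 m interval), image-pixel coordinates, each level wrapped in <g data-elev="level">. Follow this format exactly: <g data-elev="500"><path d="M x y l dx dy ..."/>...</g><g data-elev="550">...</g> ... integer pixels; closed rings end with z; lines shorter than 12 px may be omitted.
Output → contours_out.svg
<g data-elev="900"><path d="M283 218l-8-5-5-8-3-11 1-12 6-11 8-8 9-4 10 1 7 3 5 8 2 11-2 12-4 11-8 9-8 4z"/></g><g data-elev="950"><path d="M215 382l-17-9-20-18-15-21-9-21-3-22 1-21 8-23 8-13 3-3 8 2 10 5 9 8 5 7 0 16 2 12 20 53 5 25 0 11-2 8-5 4z"/><path d="M295 250l-22-12-15-9-33-28-5-6-2-4 18-29 17-19 19-10 23-4 18 3 13 9 8 16 3 20-3 24-9 22-15 19-9 7z"/></g><g data-elev="1000"><path d="M238 437l-35-21-44-33-22-22-13-23-5-15-2-14 0-16 2-16 10-31 11-20 8-9 9-1 16 2 18 7 11 8 35 34 32 24-11 8-3 11 10 73 1 22-1 16-3 8-7 5-8 3z"/><path d="M290 284l-1-1 2-14-7-12-27-17-56-41-10-10-9-15 2-5 39-47 12-11 12-5 15-1 29 1 18 2 12 3 10 6 9 9 7 11 4 13 3 19-1 21-4 21-8 20-10 19-12 14-14 13z"/><path d="M17 200l13 19 11 26 15 69 20 59 4 32-1 17-4 17-5 18-7 16-20 29-13 13-13 12"/></g><g data-elev="1050"><path d="M270 270l3-1 2-3-2-6-46-29-12-5 15 15z"/><path d="M17 165l41 17 24 20 12 6 9 0 18-5 66 5 0-2-9-15-15-26-1-6 22-26 14-20 13-26 26-58 5-8 5-3 4 1 6 8 13 36 5 9 12 8 38 11 17 9 8 8 7 10 10 25 3 24 0 28-4 30-7 32-7 20-9 16-10 14-24 26-10 16-6 24-2 45-7 17-9 10-10 7-12 6-12 2-12 0-12-1-36-13-11-1-9 3-8 6-7 8-29 44-16 21"/></g><g data-elev="1100"><path d="M17 155l94 34 26 4 25 1 0-5-13-22-25-24 15-8 12-8 12-12 11-13 10-17 9-22 13-46"/><path d="M17 102l25 10 20 11-12 0-33-6"/><path d="M289 17l5 25 6 11 10 7 28 12 15 9 13 14 11 19 7 19 23 74 2 30-4 29-8 24-12 23-16 23-38 43-8 14-12 32-15 21-15 13-18 11-17 6-36 10-15 7-15 13-16 21"/></g><g data-elev="1150"><path d="M527 517l-6 5-10 3-9-1-9-4-8-6-7-10-4-11-2-11 1-9 5-8 5-5 8-3 10-1 10 3 9 6 7 7"/><path d="M17 144l90 32 24 5 9 0-4-7-10-9-24-12-28-7-57-10"/><path d="M65 17l34 18 15 4 12 2 11-2 9-4 8-8 6-10"/><path d="M326 17l5 10 4 6 38 25 34 36 16 20 12 21 12 31 6 33 1 35-5 35-12 36-18 34-24 32-36 40-61 54-23 14-48 26-13 10-10 12"/></g><g data-elev="1200"><path d="M465 527l-14-22-9-27-6-31 0-10 2-7 4-4 9-3 16-3 15 0 24 4 21 9"/><path d="M481 17l17 64 8 33 5 36 2 36-2 29-12 23-4 11 0 9 4 19-1 9-18 45-21 38-36 53-25 12-45 18-22 11-70 43-14 11-10 10"/></g><g data-elev="1250"><path d="M442 527l-20-35-9-12-11-9-13-3-31 7-31 12-35 20-24 20"/><path d="M527 234l-9 9-3 10 3 10 9 10"/></g><g data-elev="1300"><path d="M421 527l-11-15-9-9-11-6-11-2-20 3-21 7-20 10-17 12"/></g><g data-elev="1350"><path d="M391 527l-8-3-8-2-22 5"/></g>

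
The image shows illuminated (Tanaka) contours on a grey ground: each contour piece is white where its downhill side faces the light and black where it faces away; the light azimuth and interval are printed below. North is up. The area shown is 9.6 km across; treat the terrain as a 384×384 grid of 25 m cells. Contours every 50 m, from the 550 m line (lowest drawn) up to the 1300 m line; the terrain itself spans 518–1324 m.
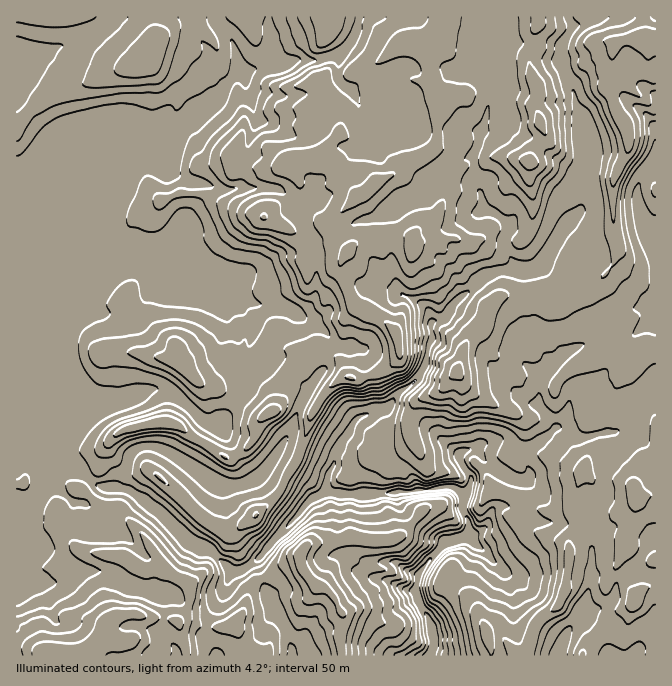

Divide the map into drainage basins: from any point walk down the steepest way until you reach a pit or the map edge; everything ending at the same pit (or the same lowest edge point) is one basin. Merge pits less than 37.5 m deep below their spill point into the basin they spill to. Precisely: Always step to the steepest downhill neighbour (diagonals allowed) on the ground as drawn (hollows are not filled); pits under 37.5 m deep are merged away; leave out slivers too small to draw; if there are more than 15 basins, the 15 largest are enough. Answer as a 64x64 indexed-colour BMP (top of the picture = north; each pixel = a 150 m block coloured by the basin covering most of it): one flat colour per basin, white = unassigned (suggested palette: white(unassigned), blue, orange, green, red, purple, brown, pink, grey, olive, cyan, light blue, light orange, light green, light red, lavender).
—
<image width="64" height="64" href="data:image/bmp;base64,Qk12CAAAAAAAAHYAAAAoAAAAQAAAAEAAAAABAAQAAAAAAAAIAAATCwAAEwsAABAAAAAAAAAA////ALR3HwAOf/8ALKAsACgn1gC9Z5QAS1aMAMJ34wB/f38AIr28AM++FwDox64AeLv/AIrfmACWmP8A1bDFABERERERERERFVVVVEREREQRERERERERERESIiIiIiIiEREREREREREVVVVERERERBEREREREREREREiIiIiIiIREREREREREVVVVUREREREERERERERERERESIiIiIiIhERERERERERERERRERERERBERERERERERERIiIiIiIiEREREREREREREREURERERBERERERERERERESIiIiIiIRERERERERERERERREREREEREREREREREREREiIiIiIhERERERERERERERFEREREERERERERERERERERIiIiIiERERERERERERERERREREEREREREREREREREREiIiIiIRERERERERERERERERREERERERERERERERERESIiIiIhERERERERERERERERERERERERERERERERERERIiIiIiEREREREREREREREREREREREREREREREREREREiIiIhERERERERERERERERERERERERERERERERERERESIiIhEREREREREREREREREREREREREREREREREREREREiIiERERERERERERERERERERERERERERERERERERERERIiIhERERERERERERERERERERERERERERERERERERERESIiERERERERERERERERERERERERERERERERERERERERERERERERERERERERERERERERERERERERERERERERERERERERERERERERERERERERERERERERERERERERERERERERERERERERERERERERERERERERERERERERERERERERERERERERERERERERERERERERERERERERERERERERERERERERERERERERERERERERERERERERERERERERERERERERERERERERERERERERERERERERERERERERERERERERERERERERERERERERERERERERERERERERERERERERERERERERERERERERERERERERERERERERERERERERERERERERERERERERERERERERERERERERERERERERERERERERERERERERERERERERERERERERERERERERERERERERERERERERERERERERERERERERERERERERERERERERERERERERERERERERERERERERERERERERERERERERERERERERERERERERERERERERERERERERERERERERERERERERERERERERERERERERERERERERERERERERERERERERERERERERERERERERERERERERERERERERERERERERERERERERERERERERERERERERERERERERERERERERERERERERERERERERERERERERERERERERERERERERERERERERERERERERERERERERERERERERERERERERERERERERERERERERERERERERERERERERERERERERERERERERERERERERERERERERERERERERERERERERERERERERERERERERERERERERERERERERERERERERERERERERERERERERERERERERERERERERERERERERERERERERERERERERERERERERERERERERERERERERERERERERERERERERERERERERERERERERERERERERERERERERERERERERERERERERERERERERERERERERERERERERERERERERERERERERERERERERERERERERERERERERERERERERERERERERERERERERERERERERERERERERERERERERERERERERERERERERERERERERERERERERERERERERERERERERERERERERERERERERERERERERERERERERERERERERERERERERERERERERERERERERERERERERERERERERERERERERERERERERERERERERERERERERERERERERERERERERERERERERERERERERERERERERERERERERERERERERERERERERERERERERERERERERERERERERERERERERERERERERERERERERERERERERERERERERERERERERERERERERERERERERERERERERERERERERERERERERERERERERERERERERERERERERERERERERERERERERERERERERERERERERERERERERERERERERERERERERERERERERERERERERERERERERERERERERERERERERERERERERERERERERERERERERERERERERERERERERETERERERERERERERERERERERERERERERERERERERERERMzEREREREREREREREREREREREREREREREREREREREREzMzERERERERERERERERERERERERERERERERERERERETMzMzERERERERERERERERERERERERERERERERERERERMzMzMzMREREREREREREREREREREREREREREREREREREzMzMzMzMxERERERERERERERERERERERERERERERERETMzMzMzMzMRERERERERERERERERERERERERERERERERMzMzMzMzMxEREREREREREREREREREREREREREREREREzMzMzMzMzERERERERERERERERERERERERERERERERETMzMzMzMzMRERERERERERERERERERERERERERERERER"/>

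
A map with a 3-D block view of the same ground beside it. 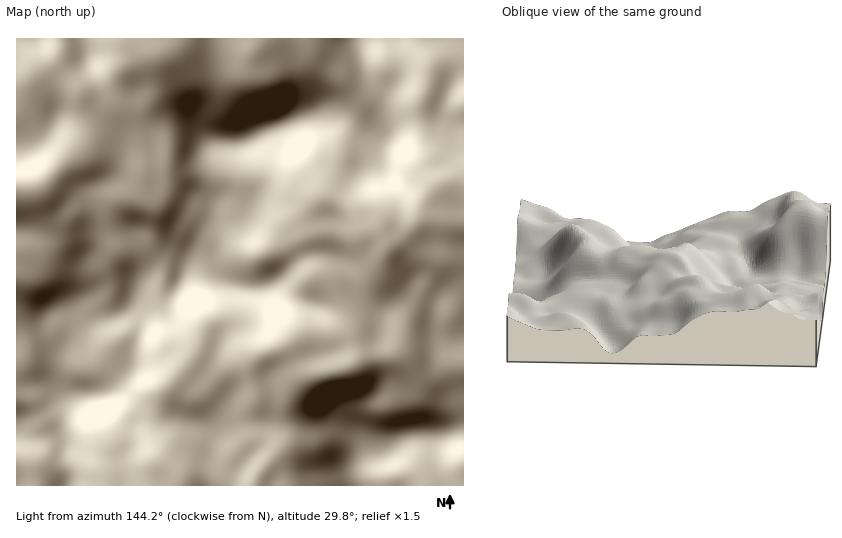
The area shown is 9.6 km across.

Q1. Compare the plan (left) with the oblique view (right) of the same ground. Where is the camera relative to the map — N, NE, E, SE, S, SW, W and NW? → W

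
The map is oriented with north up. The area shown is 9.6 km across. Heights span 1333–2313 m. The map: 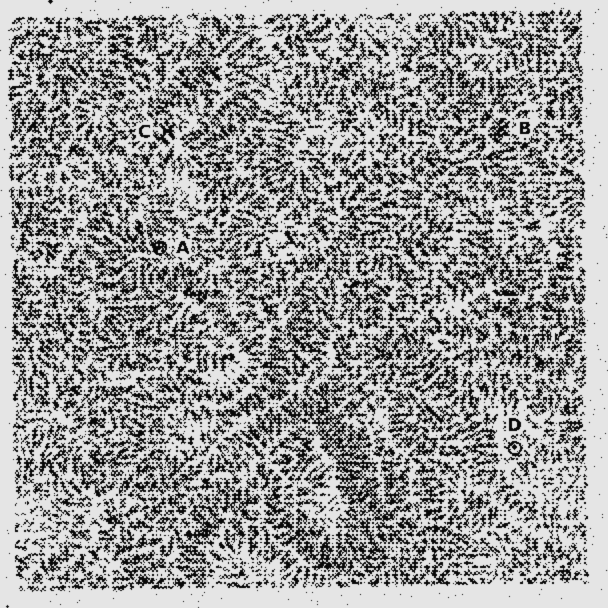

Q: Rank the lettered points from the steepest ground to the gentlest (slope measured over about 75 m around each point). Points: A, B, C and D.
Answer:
B A C D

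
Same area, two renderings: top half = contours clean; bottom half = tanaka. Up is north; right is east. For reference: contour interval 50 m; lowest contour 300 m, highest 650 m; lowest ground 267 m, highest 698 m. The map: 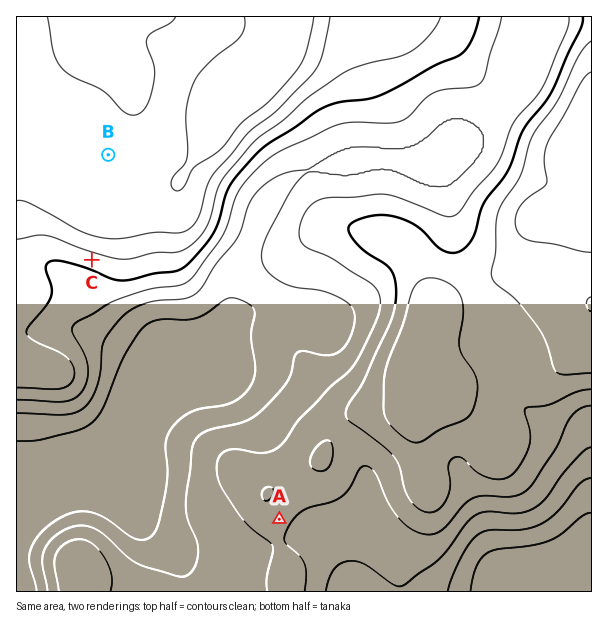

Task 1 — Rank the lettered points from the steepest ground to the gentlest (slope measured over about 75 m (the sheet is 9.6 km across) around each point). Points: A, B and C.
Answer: C A B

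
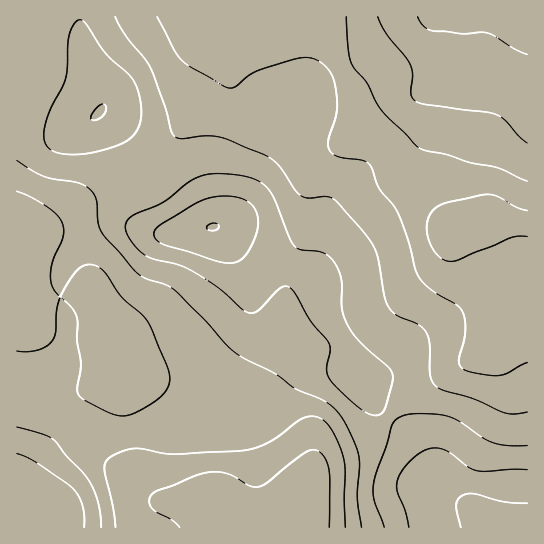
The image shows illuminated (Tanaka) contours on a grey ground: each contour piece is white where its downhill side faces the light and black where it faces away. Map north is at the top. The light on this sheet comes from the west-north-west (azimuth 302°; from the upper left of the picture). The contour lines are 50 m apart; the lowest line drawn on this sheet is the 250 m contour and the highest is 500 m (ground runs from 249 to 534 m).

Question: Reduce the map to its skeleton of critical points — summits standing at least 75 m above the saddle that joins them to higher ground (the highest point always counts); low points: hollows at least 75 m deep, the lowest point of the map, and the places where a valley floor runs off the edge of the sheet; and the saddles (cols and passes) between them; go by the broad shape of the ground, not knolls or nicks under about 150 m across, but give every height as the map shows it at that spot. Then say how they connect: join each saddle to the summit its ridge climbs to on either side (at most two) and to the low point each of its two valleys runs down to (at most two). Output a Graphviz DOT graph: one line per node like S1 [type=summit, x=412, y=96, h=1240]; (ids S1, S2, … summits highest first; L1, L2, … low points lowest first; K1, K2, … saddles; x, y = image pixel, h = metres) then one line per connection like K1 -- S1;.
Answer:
graph terrain {
  S1 [type=summit, x=458, y=229, h=534];
  S2 [type=summit, x=305, y=526, h=527];
  L1 [type=low, x=213, y=227, h=249];
  L2 [type=low, x=99, y=113, h=299];
  L3 [type=low, x=17, y=494, h=305];
  L4 [type=low, x=526, y=17, h=326];
  K1 [type=saddle, x=343, y=71, h=452];
  K2 [type=saddle, x=130, y=433, h=438];
  K3 [type=saddle, x=142, y=179, h=378];
  K4 [type=saddle, x=389, y=417, h=351];
  K1 -- S1;
  K1 -- L1;
  K1 -- L4;
  K2 -- S2;
  K2 -- L1;
  K2 -- L3;
  K3 -- S1;
  K3 -- S2;
  K3 -- L1;
  K3 -- L2;
  K4 -- S1;
  K4 -- S2;
  K4 -- L1;
}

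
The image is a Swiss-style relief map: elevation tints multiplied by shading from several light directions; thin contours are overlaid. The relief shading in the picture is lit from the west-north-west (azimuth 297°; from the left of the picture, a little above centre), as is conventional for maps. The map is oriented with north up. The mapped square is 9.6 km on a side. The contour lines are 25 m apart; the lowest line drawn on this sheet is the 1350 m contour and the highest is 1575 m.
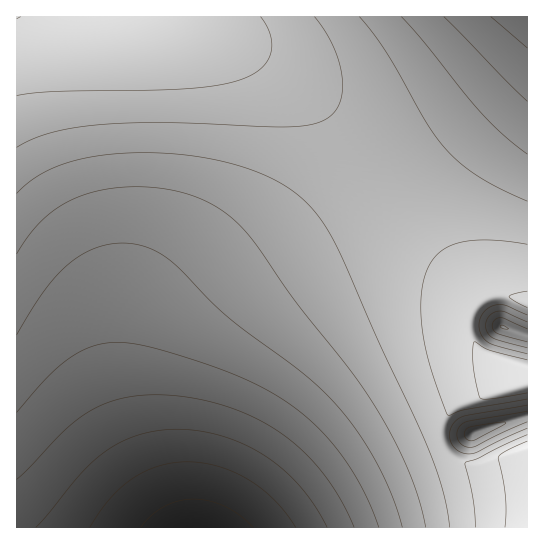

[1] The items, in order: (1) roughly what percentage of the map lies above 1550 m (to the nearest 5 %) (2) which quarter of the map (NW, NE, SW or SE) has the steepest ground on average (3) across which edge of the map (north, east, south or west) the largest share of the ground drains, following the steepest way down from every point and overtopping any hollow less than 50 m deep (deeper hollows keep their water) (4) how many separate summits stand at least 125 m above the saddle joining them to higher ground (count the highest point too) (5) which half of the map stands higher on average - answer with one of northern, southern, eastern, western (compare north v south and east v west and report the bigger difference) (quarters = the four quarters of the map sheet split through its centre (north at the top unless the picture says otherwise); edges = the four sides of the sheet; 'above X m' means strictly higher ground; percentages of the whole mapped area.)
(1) Ground above 1550 m makes up about 20 % of the sheet.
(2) Slopes are steepest in the south-east quarter.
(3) The largest share of the runoff leaves by the southern edge.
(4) There is 1 summit with 125 m or more of prominence.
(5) The northern half stands higher on average than the southern half.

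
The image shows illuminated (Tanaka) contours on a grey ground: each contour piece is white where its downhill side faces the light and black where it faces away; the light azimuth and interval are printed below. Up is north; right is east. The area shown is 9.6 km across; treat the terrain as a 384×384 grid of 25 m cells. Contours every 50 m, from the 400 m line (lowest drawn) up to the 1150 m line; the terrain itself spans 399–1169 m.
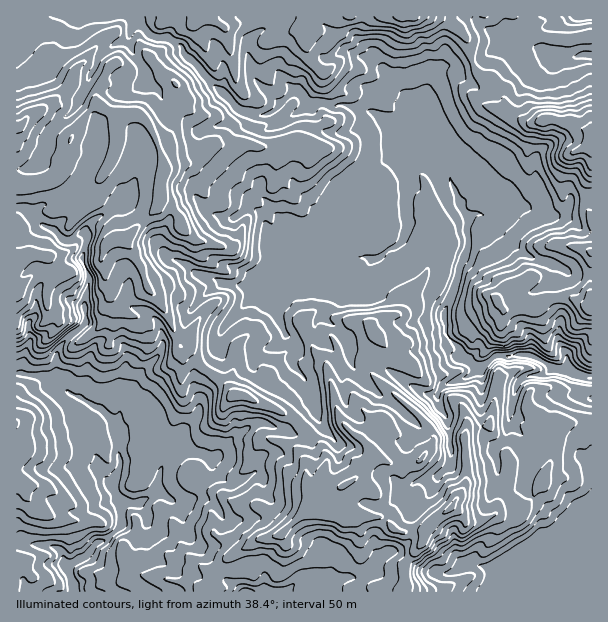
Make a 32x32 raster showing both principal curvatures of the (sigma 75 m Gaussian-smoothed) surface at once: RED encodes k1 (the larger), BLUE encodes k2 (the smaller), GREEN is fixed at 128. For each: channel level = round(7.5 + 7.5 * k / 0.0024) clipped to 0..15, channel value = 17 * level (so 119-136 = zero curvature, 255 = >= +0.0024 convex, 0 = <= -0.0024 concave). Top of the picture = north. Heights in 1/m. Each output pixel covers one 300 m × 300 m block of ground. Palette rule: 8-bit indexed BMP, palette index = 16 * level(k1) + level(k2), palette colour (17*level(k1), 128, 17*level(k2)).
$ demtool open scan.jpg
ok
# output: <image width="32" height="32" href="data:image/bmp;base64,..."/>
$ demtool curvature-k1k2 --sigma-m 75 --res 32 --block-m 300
<image width="32" height="32" href="data:image/bmp;base64,Qk02CAAAAAAAADYEAAAoAAAAIAAAACAAAAABAAgAAAAAAAAEAAATCwAAEwsAAAABAAAAAAAAAIAAABGAAAAigAAAM4AAAESAAABVgAAAZoAAAHeAAACIgAAAmYAAAKqAAAC7gAAAzIAAAN2AAADugAAA/4AAAACAEQARgBEAIoARADOAEQBEgBEAVYARAGaAEQB3gBEAiIARAJmAEQCqgBEAu4ARAMyAEQDdgBEA7oARAP+AEQAAgCIAEYAiACKAIgAzgCIARIAiAFWAIgBmgCIAd4AiAIiAIgCZgCIAqoAiALuAIgDMgCIA3YAiAO6AIgD/gCIAAIAzABGAMwAigDMAM4AzAESAMwBVgDMAZoAzAHeAMwCIgDMAmYAzAKqAMwC7gDMAzIAzAN2AMwDugDMA/4AzAACARAARgEQAIoBEADOARABEgEQAVYBEAGaARAB3gEQAiIBEAJmARACqgEQAu4BEAMyARADdgEQA7oBEAP+ARAAAgFUAEYBVACKAVQAzgFUARIBVAFWAVQBmgFUAd4BVAIiAVQCZgFUAqoBVALuAVQDMgFUA3YBVAO6AVQD/gFUAAIBmABGAZgAigGYAM4BmAESAZgBVgGYAZoBmAHeAZgCIgGYAmYBmAKqAZgC7gGYAzIBmAN2AZgDugGYA/4BmAACAdwARgHcAIoB3ADOAdwBEgHcAVYB3AGaAdwB3gHcAiIB3AJmAdwCqgHcAu4B3AMyAdwDdgHcA7oB3AP+AdwAAgIgAEYCIACKAiAAzgIgARICIAFWAiABmgIgAd4CIAIiAiACZgIgAqoCIALuAiADMgIgA3YCIAO6AiAD/gIgAAICZABGAmQAigJkAM4CZAESAmQBVgJkAZoCZAHeAmQCIgJkAmYCZAKqAmQC7gJkAzICZAN2AmQDugJkA/4CZAACAqgARgKoAIoCqADOAqgBEgKoAVYCqAGaAqgB3gKoAiICqAJmAqgCqgKoAu4CqAMyAqgDdgKoA7oCqAP+AqgAAgLsAEYC7ACKAuwAzgLsARIC7AFWAuwBmgLsAd4C7AIiAuwCZgLsAqoC7ALuAuwDMgLsA3YC7AO6AuwD/gLsAAIDMABGAzAAigMwAM4DMAESAzABVgMwAZoDMAHeAzACIgMwAmYDMAKqAzAC7gMwAzIDMAN2AzADugMwA/4DMAACA3QARgN0AIoDdADOA3QBEgN0AVYDdAGaA3QB3gN0AiIDdAJmA3QCqgN0Au4DdAMyA3QDdgN0A7oDdAP+A3QAAgO4AEYDuACKA7gAzgO4ARIDuAFWA7gBmgO4Ad4DuAIiA7gCZgO4AqoDuALuA7gDMgO4A3YDuAO6A7gD/gO4AAID/ABGA/wAigP8AM4D/AESA/wBVgP8AZoD/AHeA/wCIgP8AmYD/AKqA/wC7gP8AzID/AN2A/wDugP8A/4D/AIa31ZG4p5altpbY1qOipIOWhpWmlue1tMa2hXeHh4eHqLZgsaWXp4aGl6bGlYWllpaGlqSE9oGBcZKEdYd3d4eTkZK1cMenhpeWg6Xm1se3dXSFpnKR+ZWDg7eEhHZ3h4Sot8fWsLV1loTIlYSl59WEhcel1ubm1rPXpbeWhIWHpsimpqaStJWndaaTpqZ0xsfHt7WldoP2+JPHpdiWhYa3preGl5K2kpSGpMempoSnl6eXp6eFlYP5pYOVlbiWlbWUhIaEgrimlqiGhKRzlqe3tbemhKaTgKPWg6eEyKeVqJeWh5ajp6eEloVkppSUtpbFlMe3pfnFsMZyqIWnhnWnl4aGp4OnmJaFpYOTyMaktZDDxpWVlfbxxaOUhpeWhrmnhZeng5aHlYO06HNwsuaSxOaVypTmoLPk+HCnp8jGp5aGhYSWh3aU13D45/fXlnH2lLaS5rSA+ZL2gNiFhYOldHSGlnV1hZbGk+XHhIaGcvelguaQwrCQofag09fW0nKkg5WVlYWjx7bVlaWGqIOmx4S2g7bYpbRw4vXykIDSkfag+KPHhLSi6YSEt4WVg8amdKant5aFcKXAkHD3cObR5+Ww5aanpuLWlXKouZOltaWUuKeVlpLFpdnIo9ayxbLU2aDFqKWS9nL3lJKWg7inpNbG18emcLaWyMbHt3Dqx8OkkMS3lOi2tqPmlHV2hZZ2dXSEpqe1gMjplpW21dimlcjj0aeU17eDgKKEdXeHh3d3d4aGp7iQpqfH2aVjs7e315D4hdWUcJK3pdakhoeHh3eHh3eXp6GUhHWhkYTXlqegsMXY51GU1/fn6HOHhoeHh4iHhoeXtqSHdcb499amgqbFoJbGxbP5dHLVk4aGhneHh4iGh5emlIeGhXNyxIOVlpe2g3XH15SDqISUhaeGhneHiIaIp4OXhnaGdZPWyLeWhbeFhqbVY4aGh4O4lpZ1doeIhoeXhIeHhoeElMSEdreFpraFleilh4eHhaeGuIaFhoeGmIWXh4d1laTFxKaEp5Z014SWt4W3p7fHt6e46ceVh4eGdYeGhXWUgPjouHOl13THc8amdYOmppWVuLaThIaGhoeHhYWGlselssbm2JK0pdfotpWmxsaBgpSTlNa0dYaHd4aFqMjW5vn3x3W21oHnc4OUhdiWcNbHlJOioqWGh3d3dabHpqaUdHSldnWV1bOWloTouJCk5oOVc7fZhZaFhnaFlra4h3V1hpeGh5TXoumz2KVwxKW0lXSW1rWlhISWdXR01YWGd4aDknaYhoXHoqOzoJO2toOmt6eopoRjdLaGdKbHdYaHl7fHhoaGdYTEcqS2uKe3pZWFl5em1tbW6ejF1pSllre3pbI="/>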